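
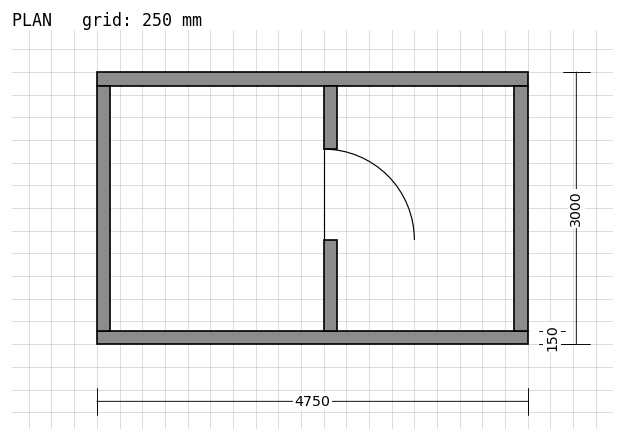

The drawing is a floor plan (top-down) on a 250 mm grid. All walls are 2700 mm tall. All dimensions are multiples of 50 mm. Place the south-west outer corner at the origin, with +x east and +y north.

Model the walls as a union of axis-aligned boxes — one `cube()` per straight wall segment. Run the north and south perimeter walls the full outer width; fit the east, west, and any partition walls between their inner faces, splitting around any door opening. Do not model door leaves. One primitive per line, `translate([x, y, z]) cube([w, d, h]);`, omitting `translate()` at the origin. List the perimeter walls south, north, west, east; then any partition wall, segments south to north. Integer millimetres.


cube([4750, 150, 2700]);
translate([0, 2850, 0]) cube([4750, 150, 2700]);
translate([0, 150, 0]) cube([150, 2700, 2700]);
translate([4600, 150, 0]) cube([150, 2700, 2700]);
translate([2500, 150, 0]) cube([150, 1000, 2700]);
translate([2500, 2150, 0]) cube([150, 700, 2700]);


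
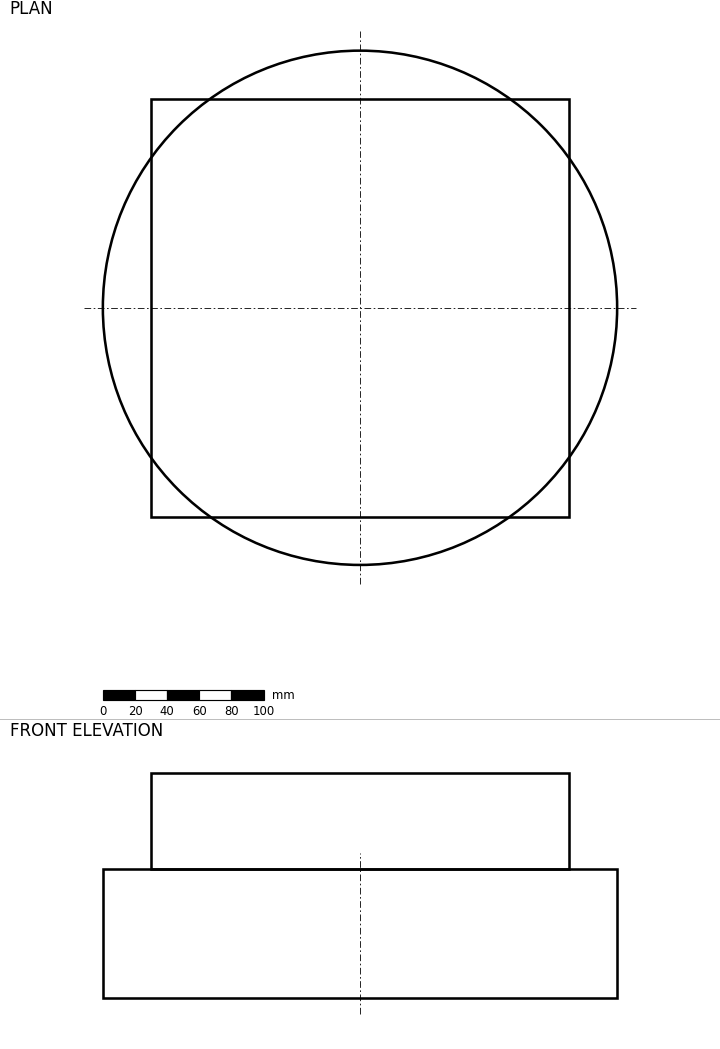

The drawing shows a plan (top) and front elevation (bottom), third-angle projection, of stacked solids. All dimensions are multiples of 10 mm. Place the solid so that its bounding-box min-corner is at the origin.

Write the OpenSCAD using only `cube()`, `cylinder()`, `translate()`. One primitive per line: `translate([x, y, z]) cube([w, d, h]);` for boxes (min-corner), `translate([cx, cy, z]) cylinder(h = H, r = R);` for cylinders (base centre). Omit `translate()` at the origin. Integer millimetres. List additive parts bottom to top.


translate([160, 160, 0]) cylinder(h = 80, r = 160);
translate([30, 30, 80]) cube([260, 260, 60]);


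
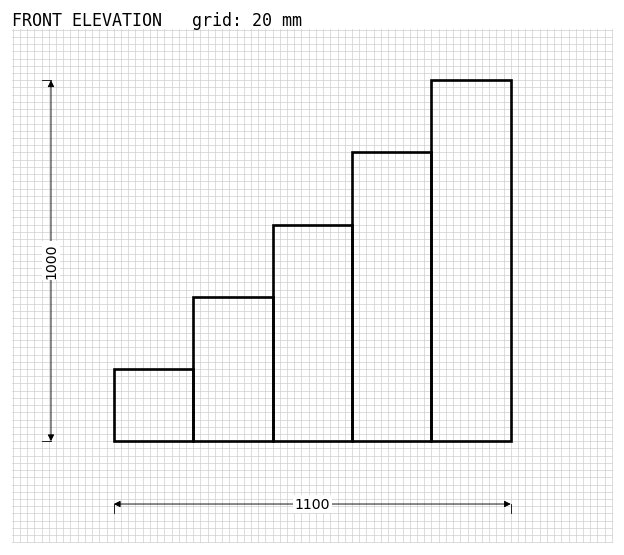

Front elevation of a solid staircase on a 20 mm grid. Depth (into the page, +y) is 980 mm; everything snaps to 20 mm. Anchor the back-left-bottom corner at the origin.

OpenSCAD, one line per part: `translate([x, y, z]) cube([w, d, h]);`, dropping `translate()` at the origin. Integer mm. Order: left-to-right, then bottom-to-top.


cube([220, 980, 200]);
translate([220, 0, 0]) cube([220, 980, 400]);
translate([440, 0, 0]) cube([220, 980, 600]);
translate([660, 0, 0]) cube([220, 980, 800]);
translate([880, 0, 0]) cube([220, 980, 1000]);


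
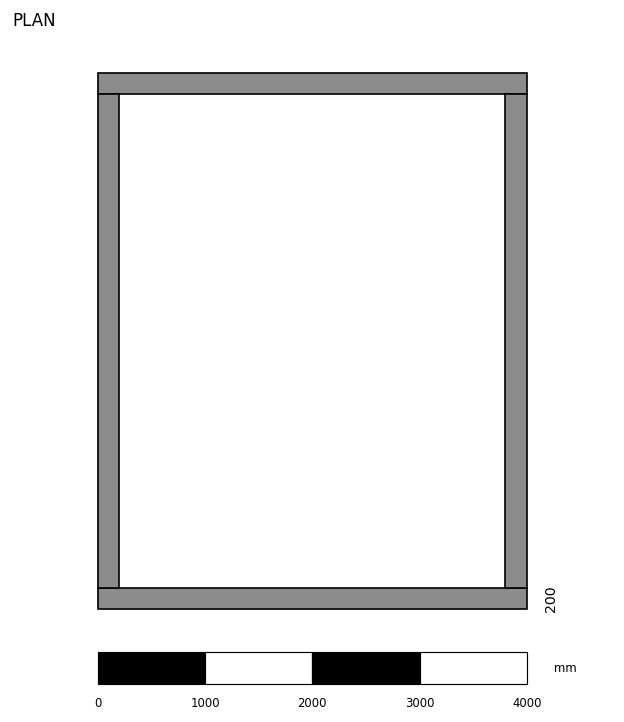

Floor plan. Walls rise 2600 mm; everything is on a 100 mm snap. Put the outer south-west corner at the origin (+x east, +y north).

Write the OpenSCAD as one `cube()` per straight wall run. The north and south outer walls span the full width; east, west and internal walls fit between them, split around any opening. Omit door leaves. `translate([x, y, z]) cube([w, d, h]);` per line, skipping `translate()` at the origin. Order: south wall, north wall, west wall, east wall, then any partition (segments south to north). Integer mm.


cube([4000, 200, 2600]);
translate([0, 4800, 0]) cube([4000, 200, 2600]);
translate([0, 200, 0]) cube([200, 4600, 2600]);
translate([3800, 200, 0]) cube([200, 4600, 2600]);


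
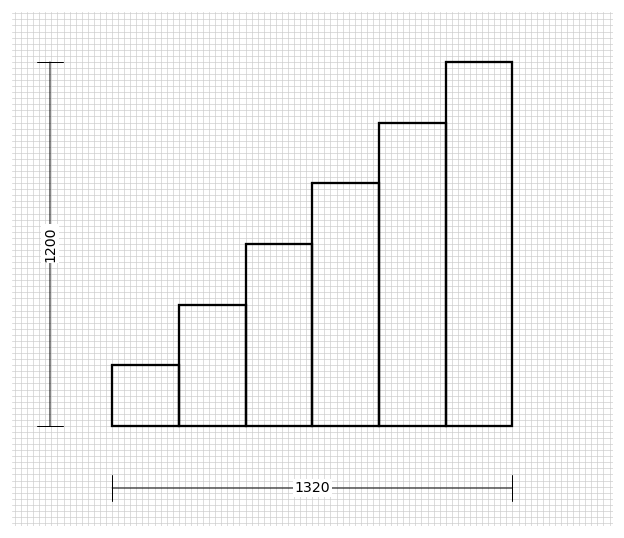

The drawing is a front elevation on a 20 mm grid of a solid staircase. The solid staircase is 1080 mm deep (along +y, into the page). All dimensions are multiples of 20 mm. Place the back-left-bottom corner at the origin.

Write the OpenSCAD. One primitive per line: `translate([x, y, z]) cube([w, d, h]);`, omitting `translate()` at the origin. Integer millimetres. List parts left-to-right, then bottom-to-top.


cube([220, 1080, 200]);
translate([220, 0, 0]) cube([220, 1080, 400]);
translate([440, 0, 0]) cube([220, 1080, 600]);
translate([660, 0, 0]) cube([220, 1080, 800]);
translate([880, 0, 0]) cube([220, 1080, 1000]);
translate([1100, 0, 0]) cube([220, 1080, 1200]);


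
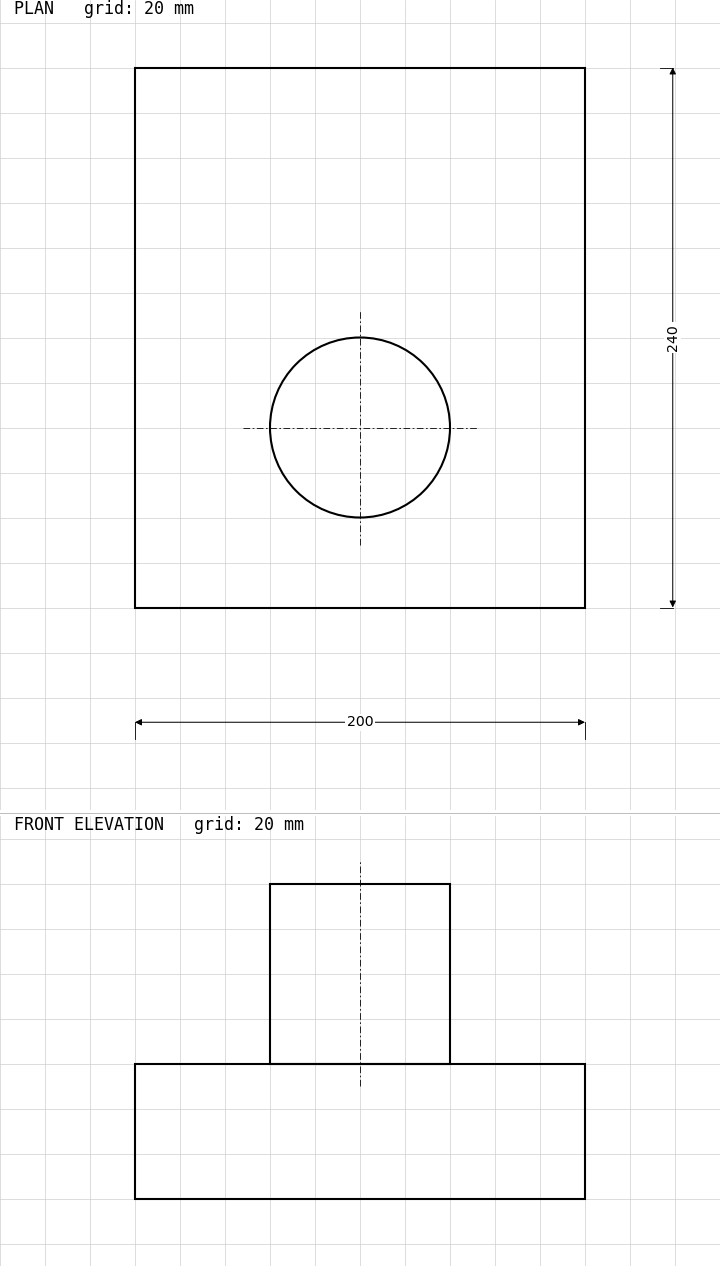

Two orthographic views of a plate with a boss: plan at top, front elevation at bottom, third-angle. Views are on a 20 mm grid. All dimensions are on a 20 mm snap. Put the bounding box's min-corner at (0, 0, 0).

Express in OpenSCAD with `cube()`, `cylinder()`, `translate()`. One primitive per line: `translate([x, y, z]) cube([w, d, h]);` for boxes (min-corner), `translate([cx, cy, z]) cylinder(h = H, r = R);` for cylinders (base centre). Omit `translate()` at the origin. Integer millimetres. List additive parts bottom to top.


cube([200, 240, 60]);
translate([100, 80, 60]) cylinder(h = 80, r = 40);


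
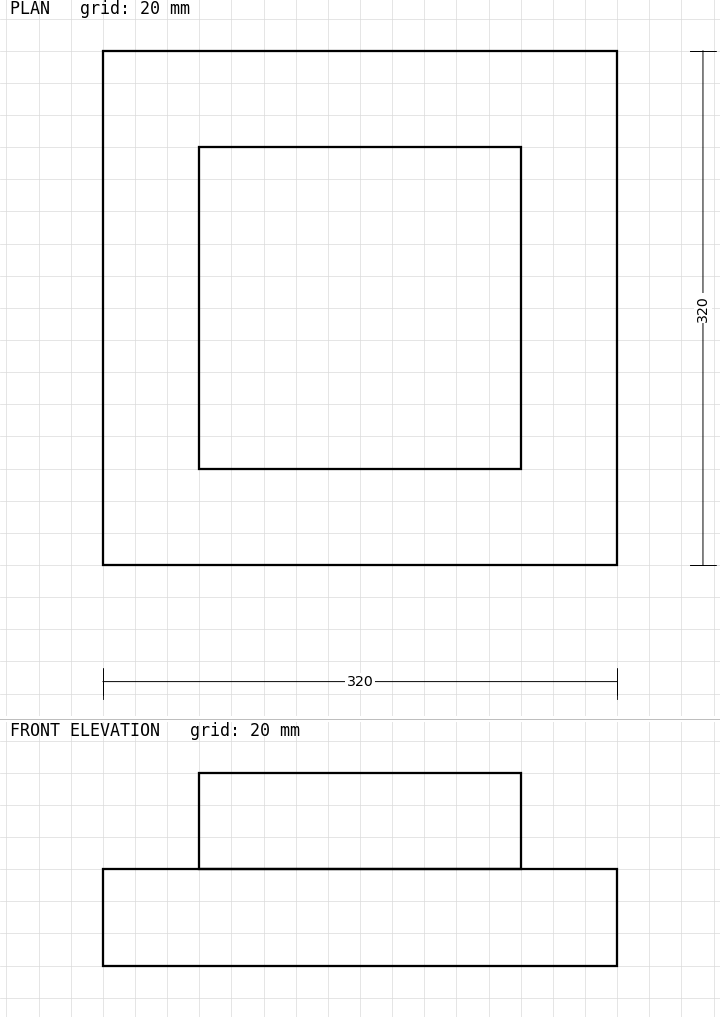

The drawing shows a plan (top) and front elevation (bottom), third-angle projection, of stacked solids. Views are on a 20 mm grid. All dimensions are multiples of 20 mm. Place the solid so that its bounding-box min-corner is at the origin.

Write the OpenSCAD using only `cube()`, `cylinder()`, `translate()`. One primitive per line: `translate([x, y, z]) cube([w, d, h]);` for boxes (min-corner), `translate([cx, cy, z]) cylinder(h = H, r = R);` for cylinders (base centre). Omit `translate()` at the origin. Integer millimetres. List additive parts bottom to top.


cube([320, 320, 60]);
translate([60, 60, 60]) cube([200, 200, 60]);


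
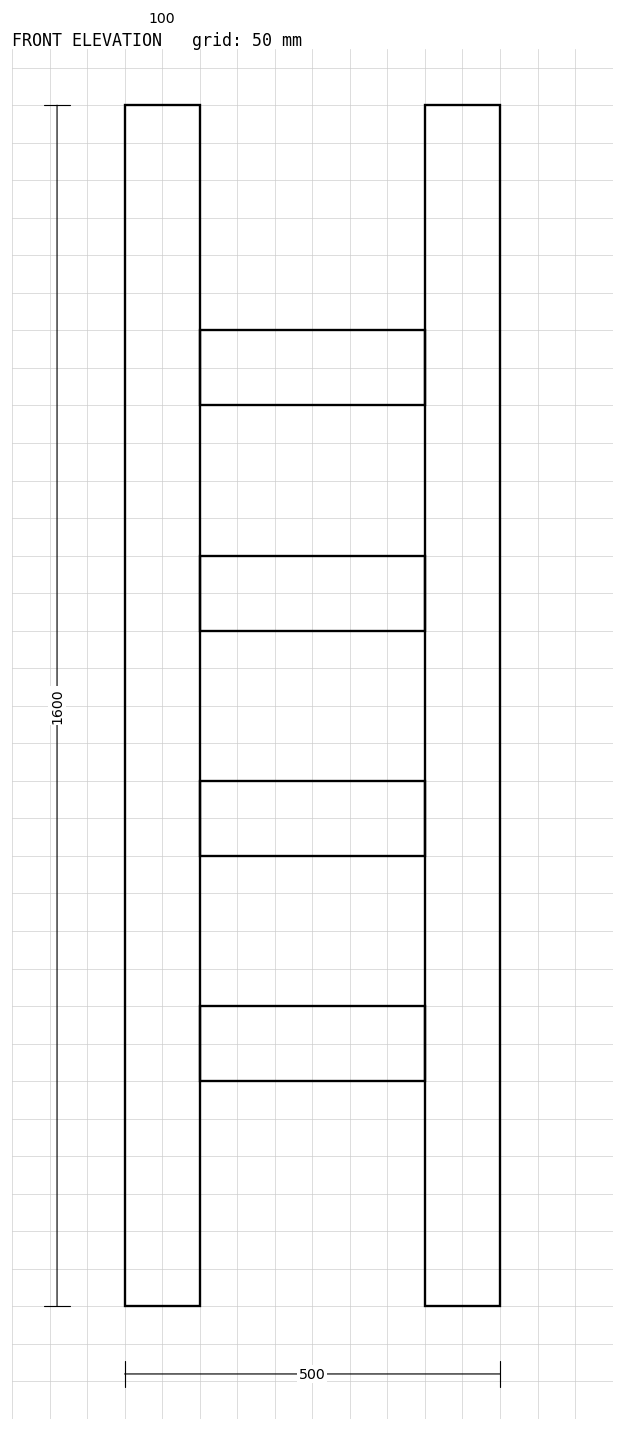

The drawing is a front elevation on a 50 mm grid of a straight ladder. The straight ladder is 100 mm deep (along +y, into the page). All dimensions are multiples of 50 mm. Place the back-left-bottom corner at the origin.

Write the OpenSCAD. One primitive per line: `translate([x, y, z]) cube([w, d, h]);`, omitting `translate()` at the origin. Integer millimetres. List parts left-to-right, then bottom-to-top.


cube([100, 100, 1600]);
translate([100, 0, 300]) cube([300, 100, 100]);
translate([100, 0, 600]) cube([300, 100, 100]);
translate([100, 0, 900]) cube([300, 100, 100]);
translate([100, 0, 1200]) cube([300, 100, 100]);
translate([400, 0, 0]) cube([100, 100, 1600]);


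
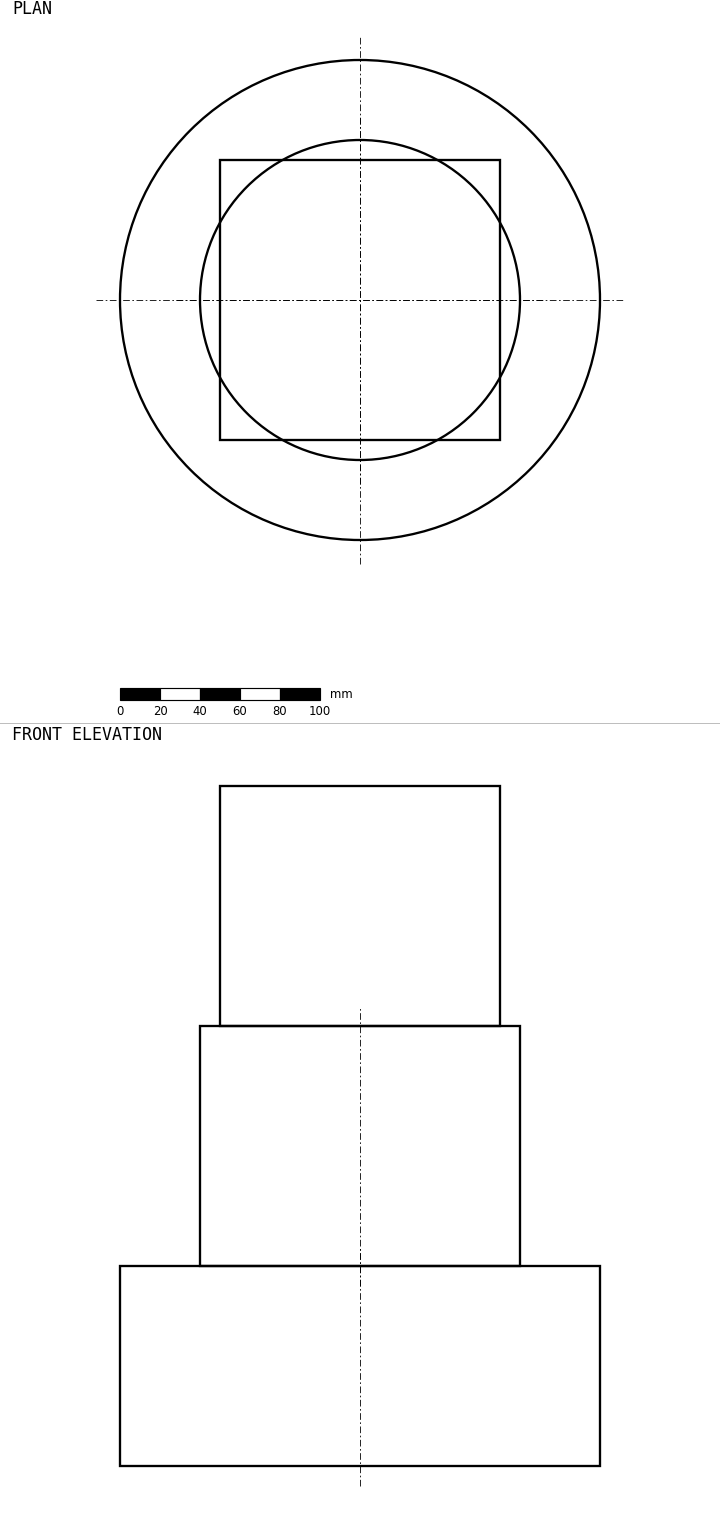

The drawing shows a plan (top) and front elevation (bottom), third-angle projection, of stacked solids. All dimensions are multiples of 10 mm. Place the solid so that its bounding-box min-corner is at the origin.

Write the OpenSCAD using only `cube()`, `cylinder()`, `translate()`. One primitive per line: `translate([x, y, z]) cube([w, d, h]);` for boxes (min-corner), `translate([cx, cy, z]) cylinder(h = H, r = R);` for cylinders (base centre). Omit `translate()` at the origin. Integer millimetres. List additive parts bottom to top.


translate([120, 120, 0]) cylinder(h = 100, r = 120);
translate([120, 120, 100]) cylinder(h = 120, r = 80);
translate([50, 50, 220]) cube([140, 140, 120]);


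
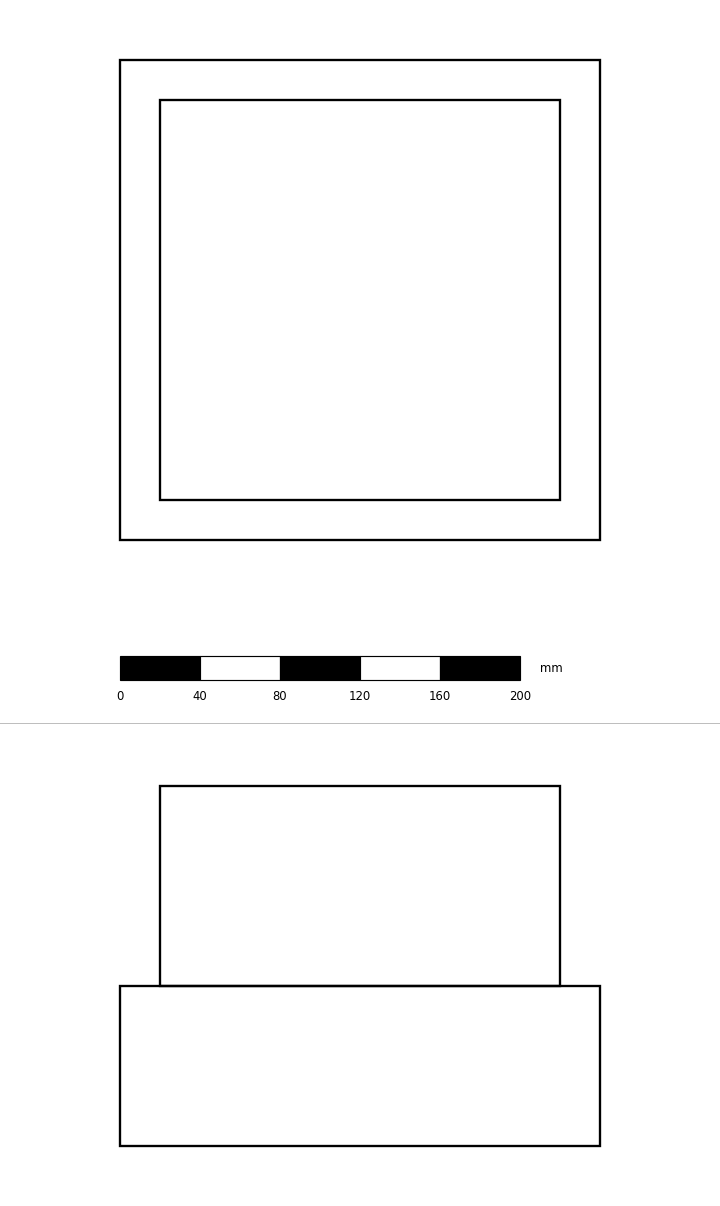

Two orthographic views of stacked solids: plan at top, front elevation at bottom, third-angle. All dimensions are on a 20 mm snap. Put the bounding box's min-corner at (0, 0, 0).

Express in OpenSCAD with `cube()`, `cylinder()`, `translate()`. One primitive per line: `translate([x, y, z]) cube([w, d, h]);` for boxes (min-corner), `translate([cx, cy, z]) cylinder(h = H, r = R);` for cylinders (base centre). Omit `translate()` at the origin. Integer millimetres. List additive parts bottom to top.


cube([240, 240, 80]);
translate([20, 20, 80]) cube([200, 200, 100]);


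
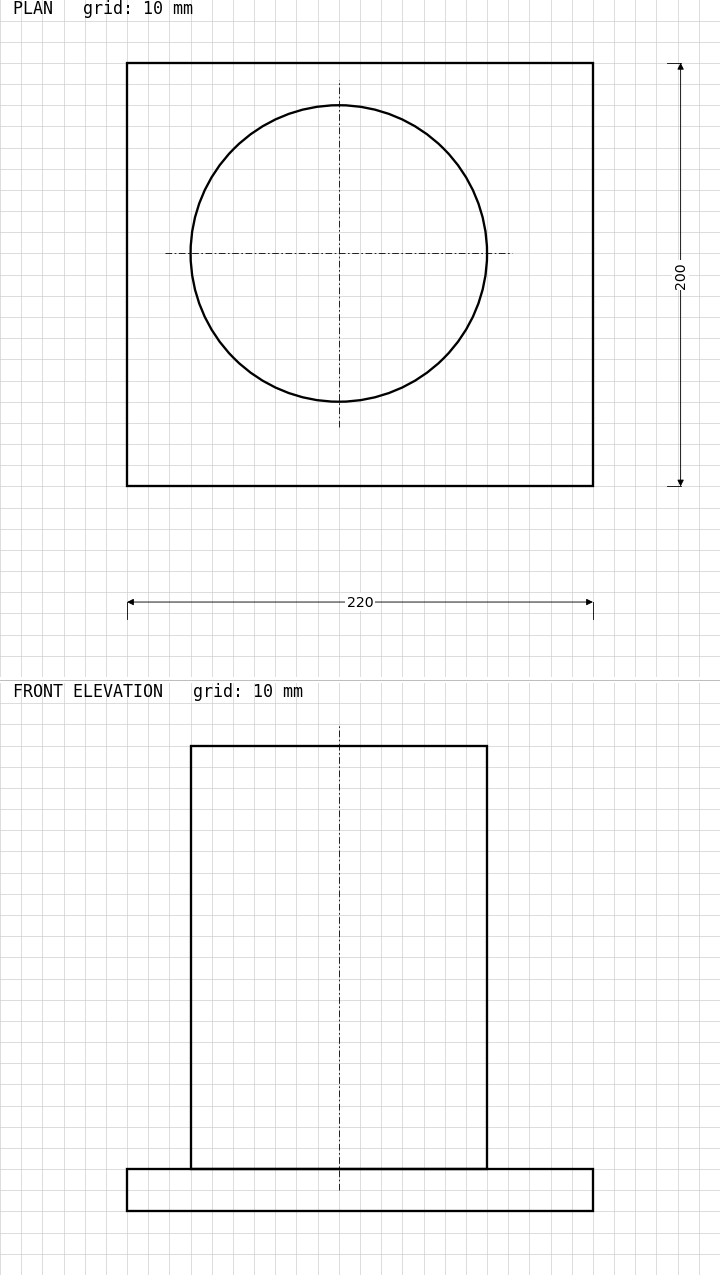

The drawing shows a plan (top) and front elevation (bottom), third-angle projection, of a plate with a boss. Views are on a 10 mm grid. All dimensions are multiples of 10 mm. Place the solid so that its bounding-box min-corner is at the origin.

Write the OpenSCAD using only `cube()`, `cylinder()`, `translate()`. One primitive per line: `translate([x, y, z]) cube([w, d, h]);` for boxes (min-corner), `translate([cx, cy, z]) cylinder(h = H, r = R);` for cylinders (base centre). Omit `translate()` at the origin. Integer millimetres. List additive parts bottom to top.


cube([220, 200, 20]);
translate([100, 110, 20]) cylinder(h = 200, r = 70);


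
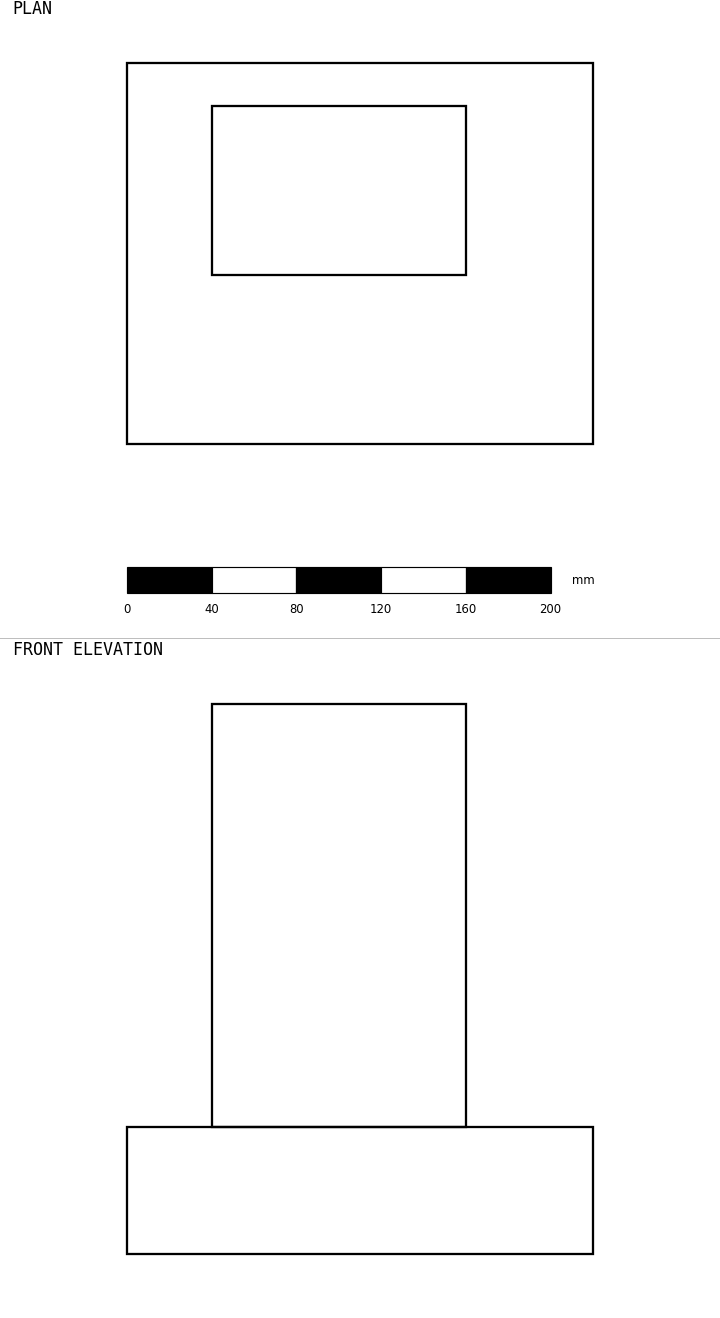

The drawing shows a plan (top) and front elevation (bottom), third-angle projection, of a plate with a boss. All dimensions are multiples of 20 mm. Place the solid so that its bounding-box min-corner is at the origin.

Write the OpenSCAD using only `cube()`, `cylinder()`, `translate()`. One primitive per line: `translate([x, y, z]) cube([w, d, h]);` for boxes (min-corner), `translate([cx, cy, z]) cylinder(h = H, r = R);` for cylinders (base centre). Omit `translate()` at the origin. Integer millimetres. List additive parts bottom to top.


cube([220, 180, 60]);
translate([40, 80, 60]) cube([120, 80, 200]);


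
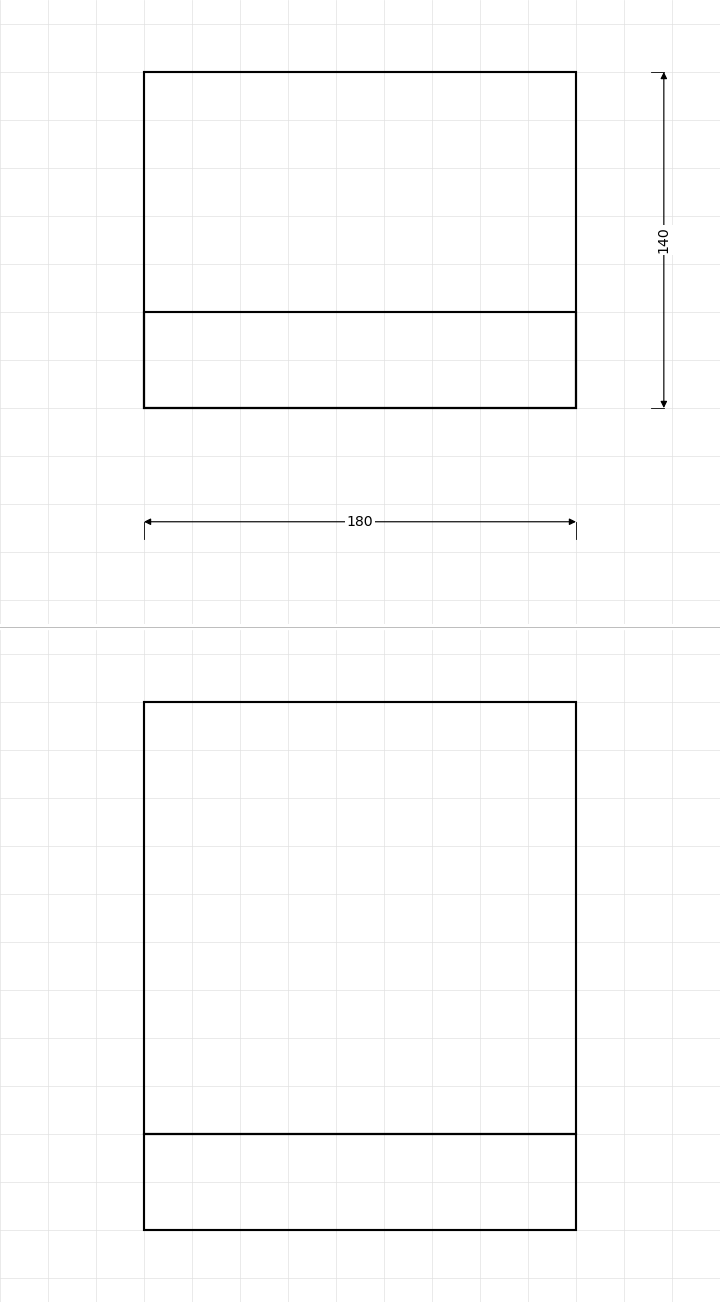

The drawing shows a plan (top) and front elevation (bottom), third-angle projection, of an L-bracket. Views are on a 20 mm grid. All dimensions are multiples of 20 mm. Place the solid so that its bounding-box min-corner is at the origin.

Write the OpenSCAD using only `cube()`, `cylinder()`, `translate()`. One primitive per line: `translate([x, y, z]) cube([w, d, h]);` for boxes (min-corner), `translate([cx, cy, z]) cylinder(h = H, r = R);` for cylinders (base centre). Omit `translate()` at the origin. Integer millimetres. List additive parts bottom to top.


cube([180, 140, 40]);
translate([0, 0, 40]) cube([180, 40, 180]);


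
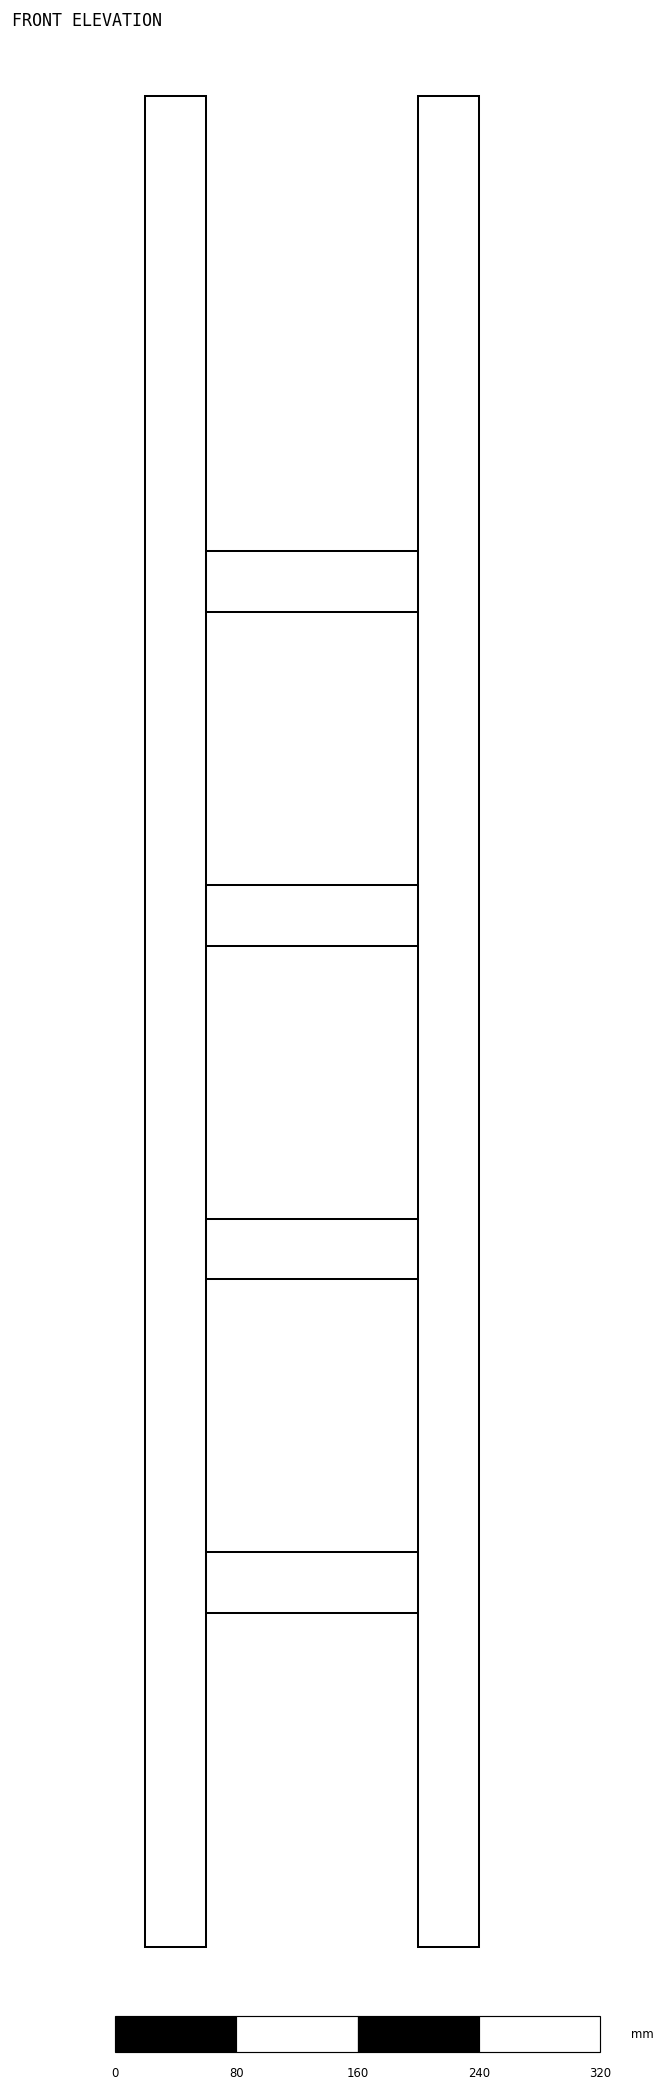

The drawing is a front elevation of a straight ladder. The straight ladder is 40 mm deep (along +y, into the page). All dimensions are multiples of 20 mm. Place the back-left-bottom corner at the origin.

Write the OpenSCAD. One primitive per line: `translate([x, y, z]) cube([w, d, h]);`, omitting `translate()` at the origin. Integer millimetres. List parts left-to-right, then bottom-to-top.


cube([40, 40, 1220]);
translate([40, 0, 220]) cube([140, 40, 40]);
translate([40, 0, 440]) cube([140, 40, 40]);
translate([40, 0, 660]) cube([140, 40, 40]);
translate([40, 0, 880]) cube([140, 40, 40]);
translate([180, 0, 0]) cube([40, 40, 1220]);


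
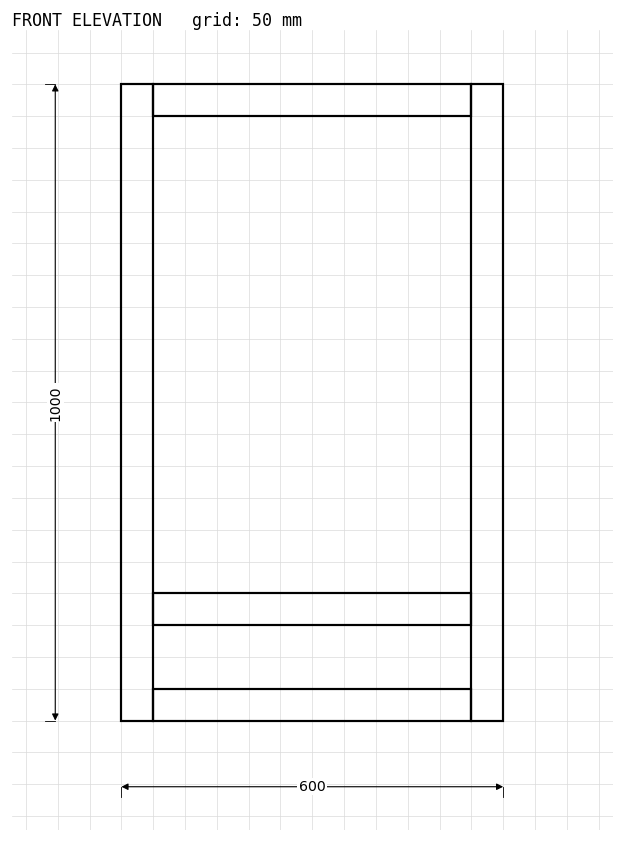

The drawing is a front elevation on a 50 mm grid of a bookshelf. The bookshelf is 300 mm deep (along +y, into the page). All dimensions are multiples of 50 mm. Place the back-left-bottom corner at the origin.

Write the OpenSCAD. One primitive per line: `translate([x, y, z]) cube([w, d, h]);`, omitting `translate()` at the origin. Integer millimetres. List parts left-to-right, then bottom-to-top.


cube([50, 300, 1000]);
translate([50, 0, 0]) cube([500, 300, 50]);
translate([50, 0, 150]) cube([500, 300, 50]);
translate([50, 0, 950]) cube([500, 300, 50]);
translate([550, 0, 0]) cube([50, 300, 1000]);


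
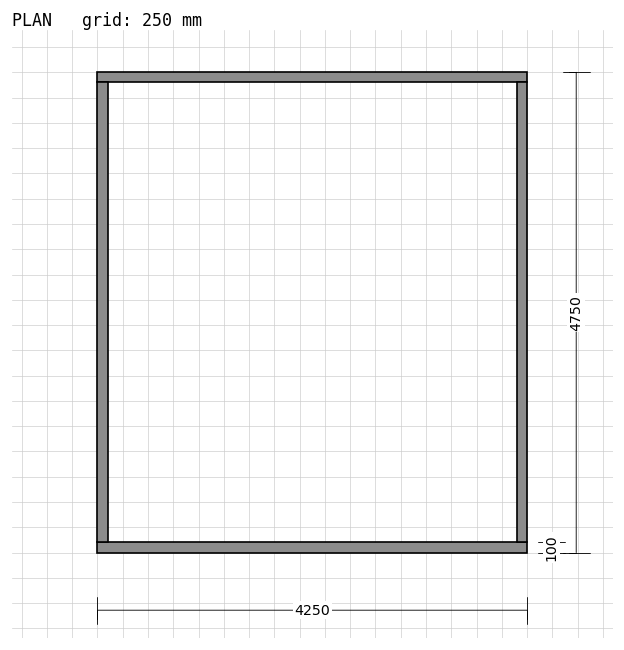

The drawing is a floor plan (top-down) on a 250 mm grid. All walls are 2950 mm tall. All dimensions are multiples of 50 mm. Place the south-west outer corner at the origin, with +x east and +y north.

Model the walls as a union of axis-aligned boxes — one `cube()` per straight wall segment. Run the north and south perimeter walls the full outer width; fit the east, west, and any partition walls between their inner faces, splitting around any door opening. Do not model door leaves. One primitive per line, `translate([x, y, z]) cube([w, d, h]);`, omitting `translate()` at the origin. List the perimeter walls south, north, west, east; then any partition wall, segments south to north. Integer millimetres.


cube([4250, 100, 2950]);
translate([0, 4650, 0]) cube([4250, 100, 2950]);
translate([0, 100, 0]) cube([100, 4550, 2950]);
translate([4150, 100, 0]) cube([100, 4550, 2950]);


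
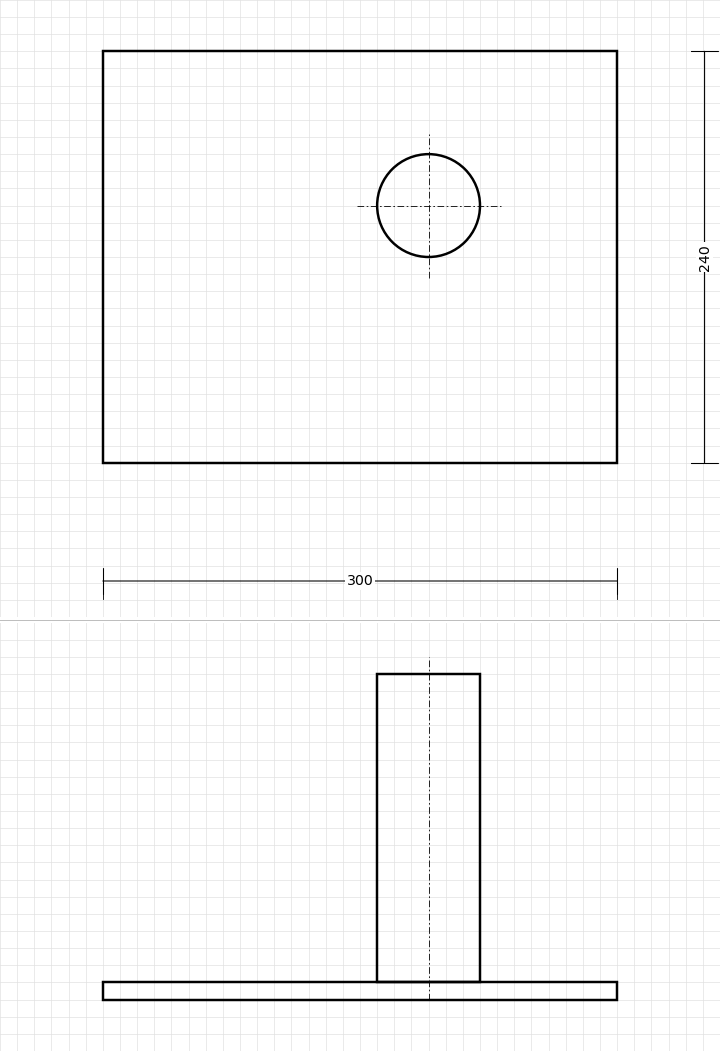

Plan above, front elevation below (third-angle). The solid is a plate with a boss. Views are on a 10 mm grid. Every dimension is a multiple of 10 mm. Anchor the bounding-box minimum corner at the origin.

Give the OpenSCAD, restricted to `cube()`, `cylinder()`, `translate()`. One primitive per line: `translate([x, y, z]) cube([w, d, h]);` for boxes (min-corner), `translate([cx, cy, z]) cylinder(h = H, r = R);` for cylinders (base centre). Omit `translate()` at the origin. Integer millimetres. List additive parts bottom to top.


cube([300, 240, 10]);
translate([190, 150, 10]) cylinder(h = 180, r = 30);


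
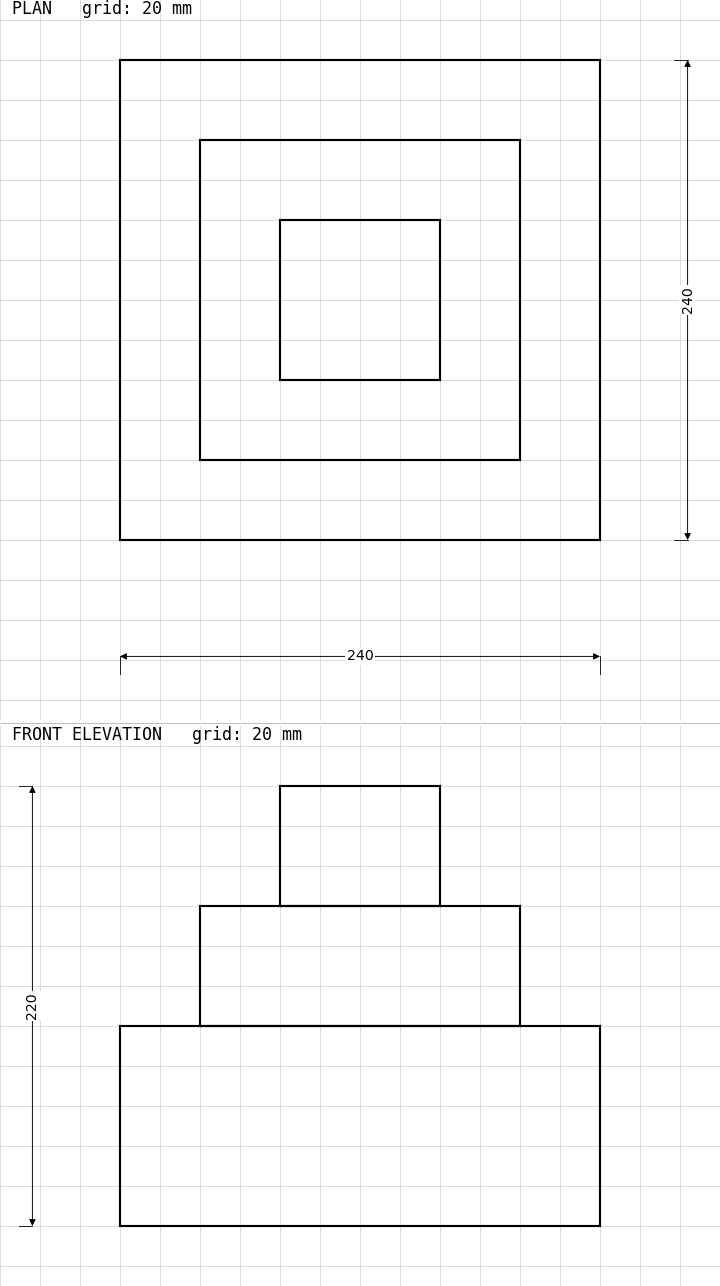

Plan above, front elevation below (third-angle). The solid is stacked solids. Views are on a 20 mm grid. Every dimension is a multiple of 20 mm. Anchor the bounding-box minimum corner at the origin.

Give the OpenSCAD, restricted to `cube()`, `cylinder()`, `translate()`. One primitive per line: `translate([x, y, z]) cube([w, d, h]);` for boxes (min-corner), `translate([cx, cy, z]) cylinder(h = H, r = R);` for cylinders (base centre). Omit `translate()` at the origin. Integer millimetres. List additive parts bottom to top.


cube([240, 240, 100]);
translate([40, 40, 100]) cube([160, 160, 60]);
translate([80, 80, 160]) cube([80, 80, 60]);


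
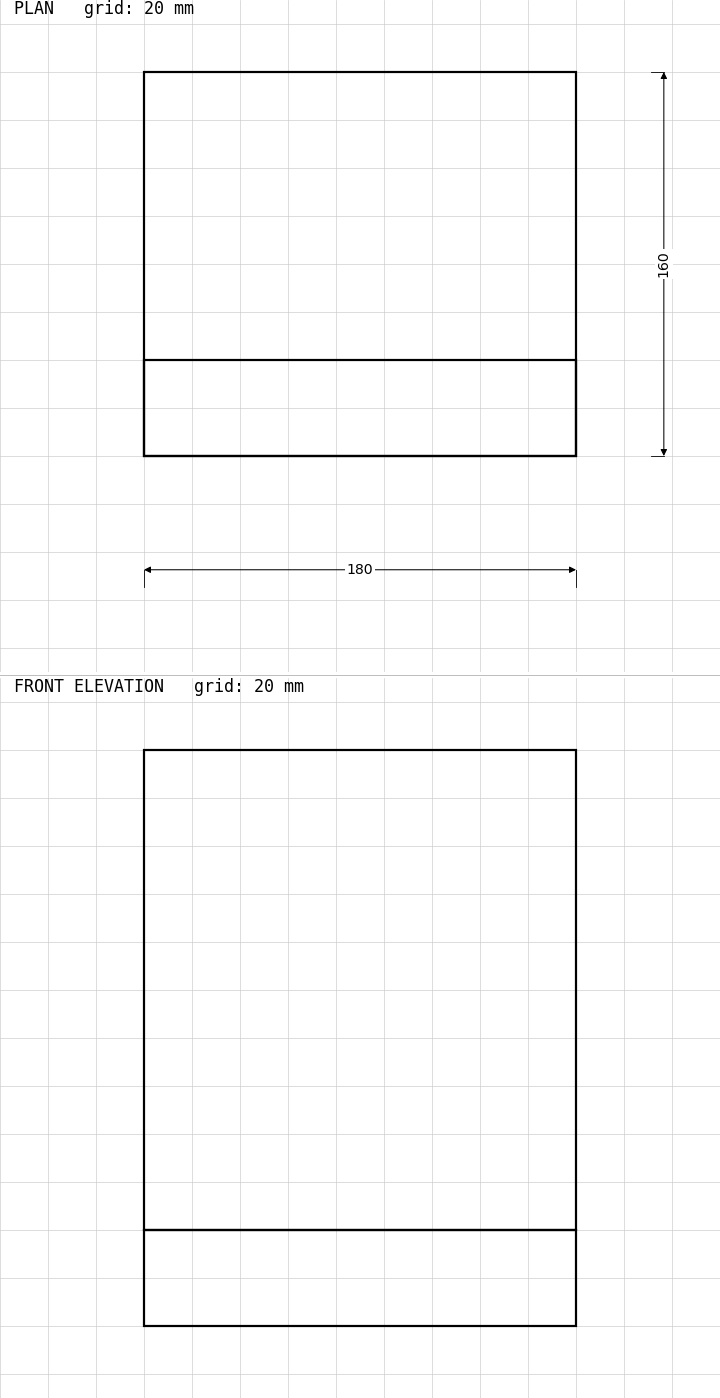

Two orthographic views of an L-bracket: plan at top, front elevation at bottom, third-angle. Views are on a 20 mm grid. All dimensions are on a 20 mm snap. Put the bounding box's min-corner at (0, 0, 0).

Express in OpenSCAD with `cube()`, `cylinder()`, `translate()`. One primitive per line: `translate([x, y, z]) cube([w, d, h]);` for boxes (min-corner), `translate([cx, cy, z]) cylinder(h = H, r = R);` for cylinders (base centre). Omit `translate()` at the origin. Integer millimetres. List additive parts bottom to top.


cube([180, 160, 40]);
translate([0, 0, 40]) cube([180, 40, 200]);


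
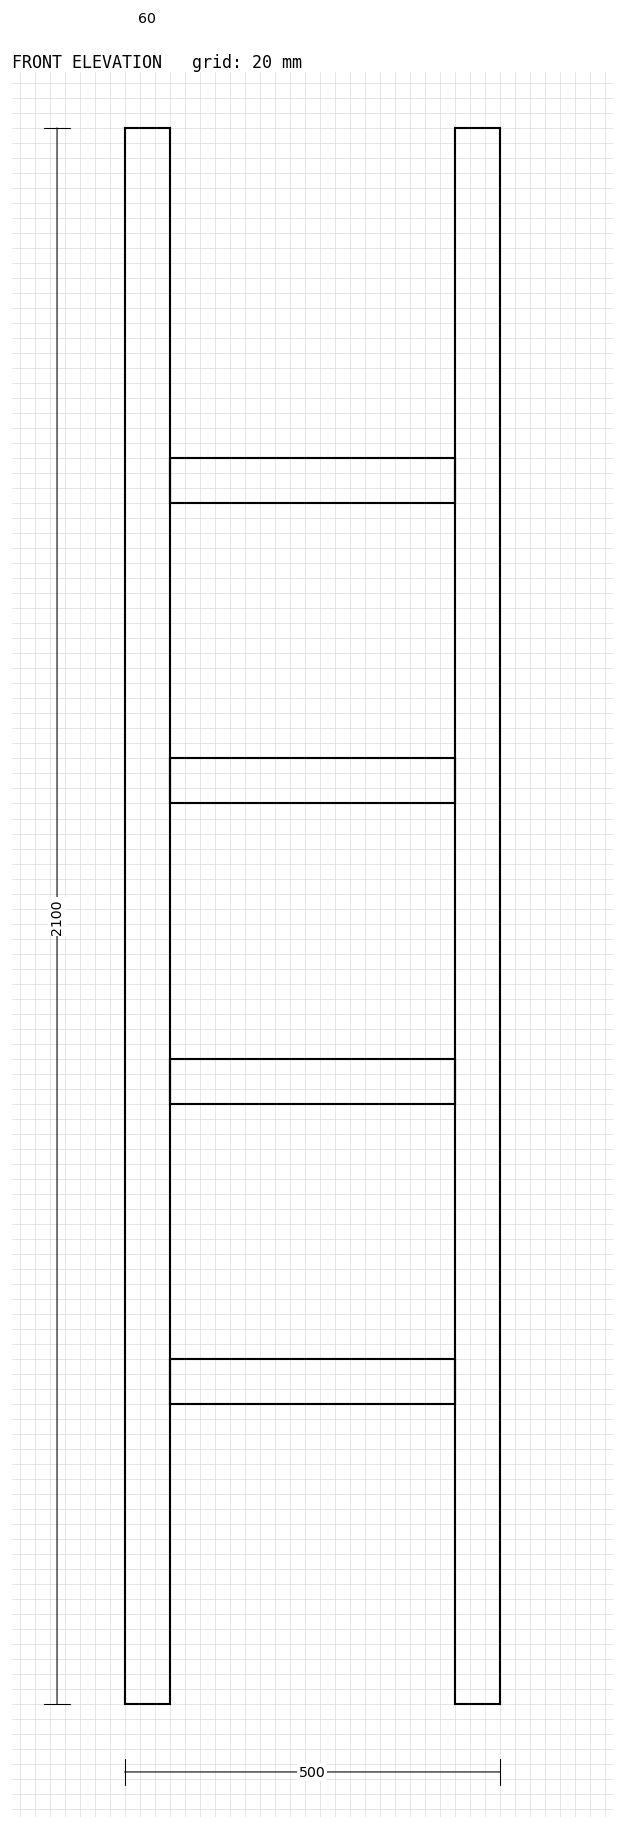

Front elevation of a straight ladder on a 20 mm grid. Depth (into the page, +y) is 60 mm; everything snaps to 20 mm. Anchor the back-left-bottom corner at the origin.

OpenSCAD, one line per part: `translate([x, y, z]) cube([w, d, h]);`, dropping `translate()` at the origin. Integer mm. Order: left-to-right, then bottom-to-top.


cube([60, 60, 2100]);
translate([60, 0, 400]) cube([380, 60, 60]);
translate([60, 0, 800]) cube([380, 60, 60]);
translate([60, 0, 1200]) cube([380, 60, 60]);
translate([60, 0, 1600]) cube([380, 60, 60]);
translate([440, 0, 0]) cube([60, 60, 2100]);


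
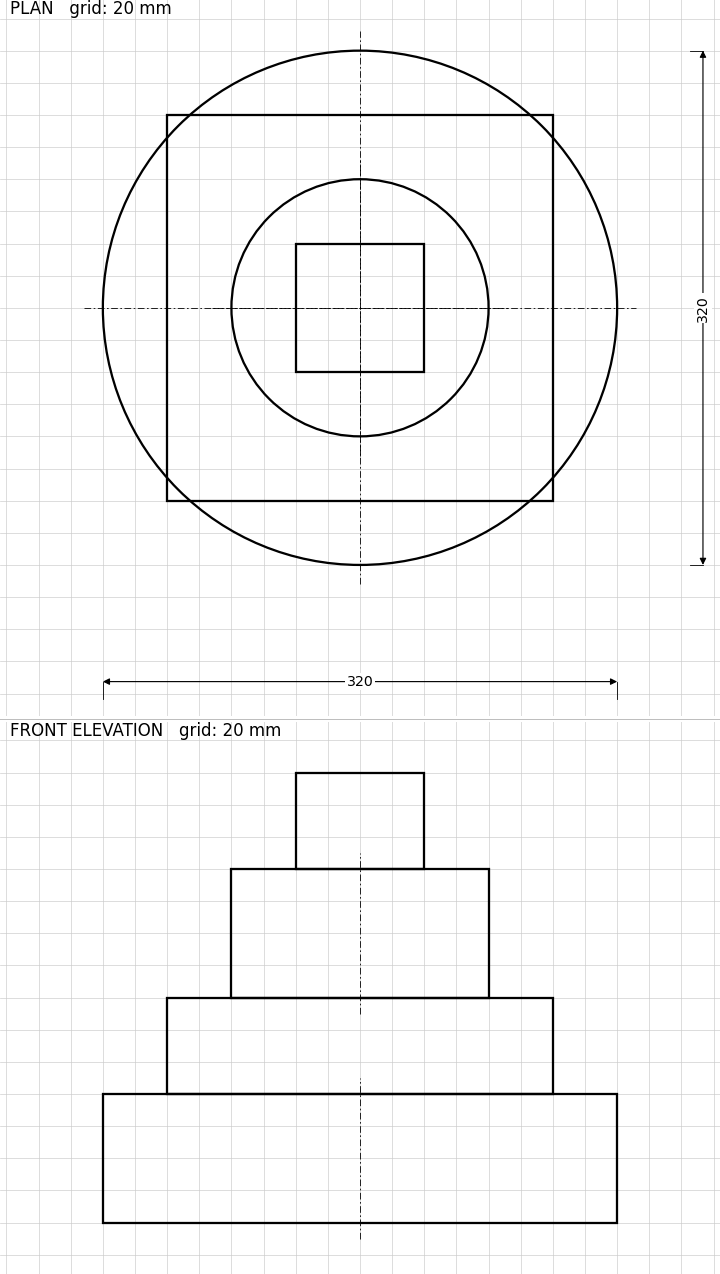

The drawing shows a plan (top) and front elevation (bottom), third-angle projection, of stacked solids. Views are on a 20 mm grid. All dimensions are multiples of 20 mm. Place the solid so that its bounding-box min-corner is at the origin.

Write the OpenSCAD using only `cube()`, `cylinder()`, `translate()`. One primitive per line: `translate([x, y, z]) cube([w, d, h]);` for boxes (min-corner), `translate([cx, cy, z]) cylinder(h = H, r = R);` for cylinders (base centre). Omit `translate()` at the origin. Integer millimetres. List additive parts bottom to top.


translate([160, 160, 0]) cylinder(h = 80, r = 160);
translate([40, 40, 80]) cube([240, 240, 60]);
translate([160, 160, 140]) cylinder(h = 80, r = 80);
translate([120, 120, 220]) cube([80, 80, 60]);


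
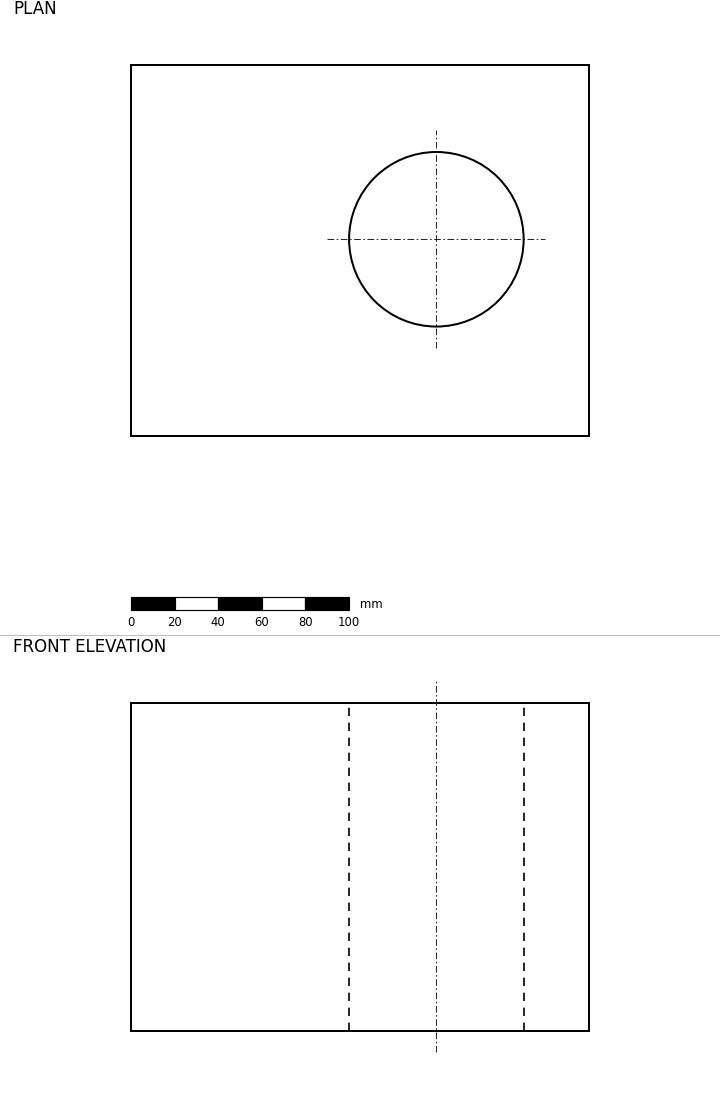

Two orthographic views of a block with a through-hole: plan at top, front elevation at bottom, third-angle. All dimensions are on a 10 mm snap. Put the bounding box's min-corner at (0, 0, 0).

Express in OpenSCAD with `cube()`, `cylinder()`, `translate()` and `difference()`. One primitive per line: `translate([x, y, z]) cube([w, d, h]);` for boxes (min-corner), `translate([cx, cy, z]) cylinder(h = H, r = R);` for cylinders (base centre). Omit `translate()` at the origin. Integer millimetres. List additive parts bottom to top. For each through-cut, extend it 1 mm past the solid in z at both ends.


difference() {
  cube([210, 170, 150]);
  translate([140, 90, -1]) cylinder(h = 152, r = 40);
}


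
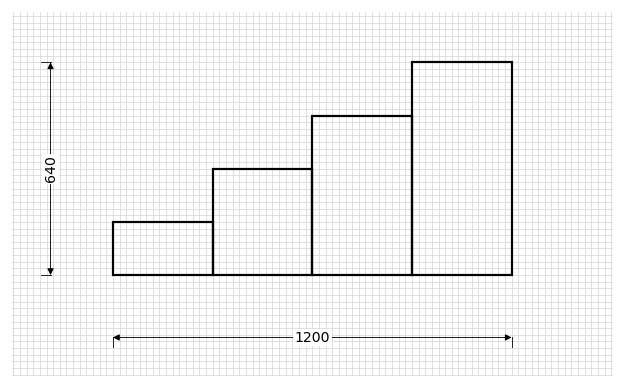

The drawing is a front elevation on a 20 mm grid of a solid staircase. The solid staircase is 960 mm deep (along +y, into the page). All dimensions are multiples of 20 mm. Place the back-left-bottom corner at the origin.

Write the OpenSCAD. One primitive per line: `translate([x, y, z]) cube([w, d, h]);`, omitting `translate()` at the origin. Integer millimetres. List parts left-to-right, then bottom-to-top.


cube([300, 960, 160]);
translate([300, 0, 0]) cube([300, 960, 320]);
translate([600, 0, 0]) cube([300, 960, 480]);
translate([900, 0, 0]) cube([300, 960, 640]);


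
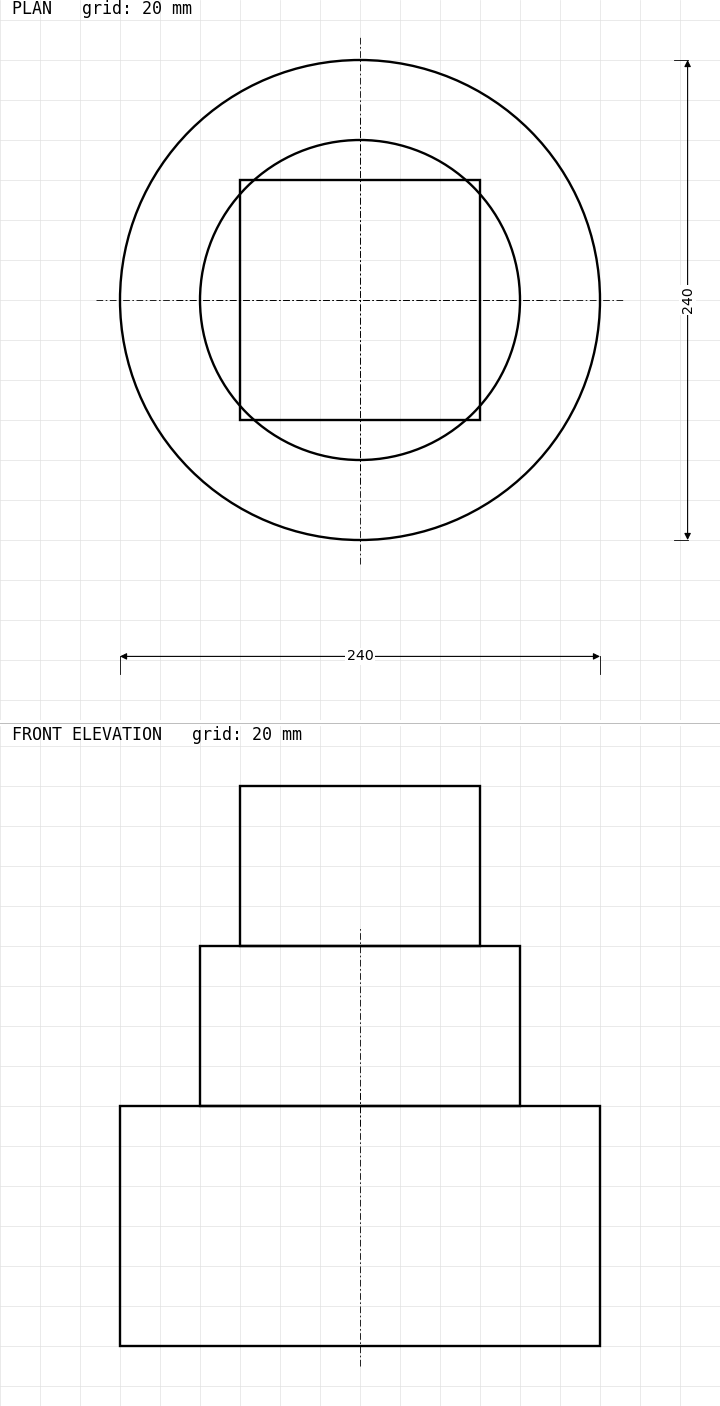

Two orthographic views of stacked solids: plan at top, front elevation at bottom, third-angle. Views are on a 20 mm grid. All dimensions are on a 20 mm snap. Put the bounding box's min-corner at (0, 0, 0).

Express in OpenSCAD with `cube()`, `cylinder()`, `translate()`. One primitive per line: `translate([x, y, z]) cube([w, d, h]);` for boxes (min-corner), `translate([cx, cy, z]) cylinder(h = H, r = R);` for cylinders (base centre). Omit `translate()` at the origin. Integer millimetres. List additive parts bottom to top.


translate([120, 120, 0]) cylinder(h = 120, r = 120);
translate([120, 120, 120]) cylinder(h = 80, r = 80);
translate([60, 60, 200]) cube([120, 120, 80]);


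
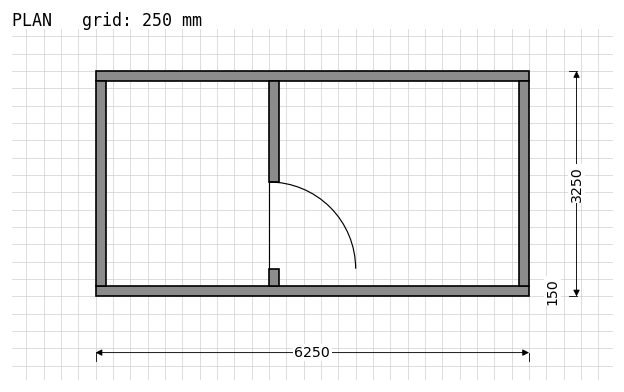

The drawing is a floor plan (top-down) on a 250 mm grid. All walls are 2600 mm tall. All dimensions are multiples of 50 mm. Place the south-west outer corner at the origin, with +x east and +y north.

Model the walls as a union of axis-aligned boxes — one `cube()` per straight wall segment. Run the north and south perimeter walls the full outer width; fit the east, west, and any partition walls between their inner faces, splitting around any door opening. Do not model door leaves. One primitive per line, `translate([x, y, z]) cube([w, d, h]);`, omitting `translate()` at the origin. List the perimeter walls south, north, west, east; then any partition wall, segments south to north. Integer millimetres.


cube([6250, 150, 2600]);
translate([0, 3100, 0]) cube([6250, 150, 2600]);
translate([0, 150, 0]) cube([150, 2950, 2600]);
translate([6100, 150, 0]) cube([150, 2950, 2600]);
translate([2500, 150, 0]) cube([150, 250, 2600]);
translate([2500, 1650, 0]) cube([150, 1450, 2600]);


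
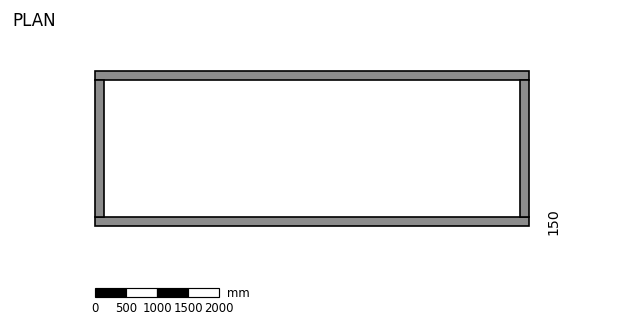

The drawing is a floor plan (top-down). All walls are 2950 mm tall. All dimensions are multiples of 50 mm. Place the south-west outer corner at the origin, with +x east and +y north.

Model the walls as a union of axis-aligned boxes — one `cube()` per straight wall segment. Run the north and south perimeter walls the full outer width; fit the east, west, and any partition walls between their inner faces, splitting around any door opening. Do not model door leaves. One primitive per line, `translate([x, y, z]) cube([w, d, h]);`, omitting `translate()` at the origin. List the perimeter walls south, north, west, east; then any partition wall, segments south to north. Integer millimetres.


cube([7000, 150, 2950]);
translate([0, 2350, 0]) cube([7000, 150, 2950]);
translate([0, 150, 0]) cube([150, 2200, 2950]);
translate([6850, 150, 0]) cube([150, 2200, 2950]);


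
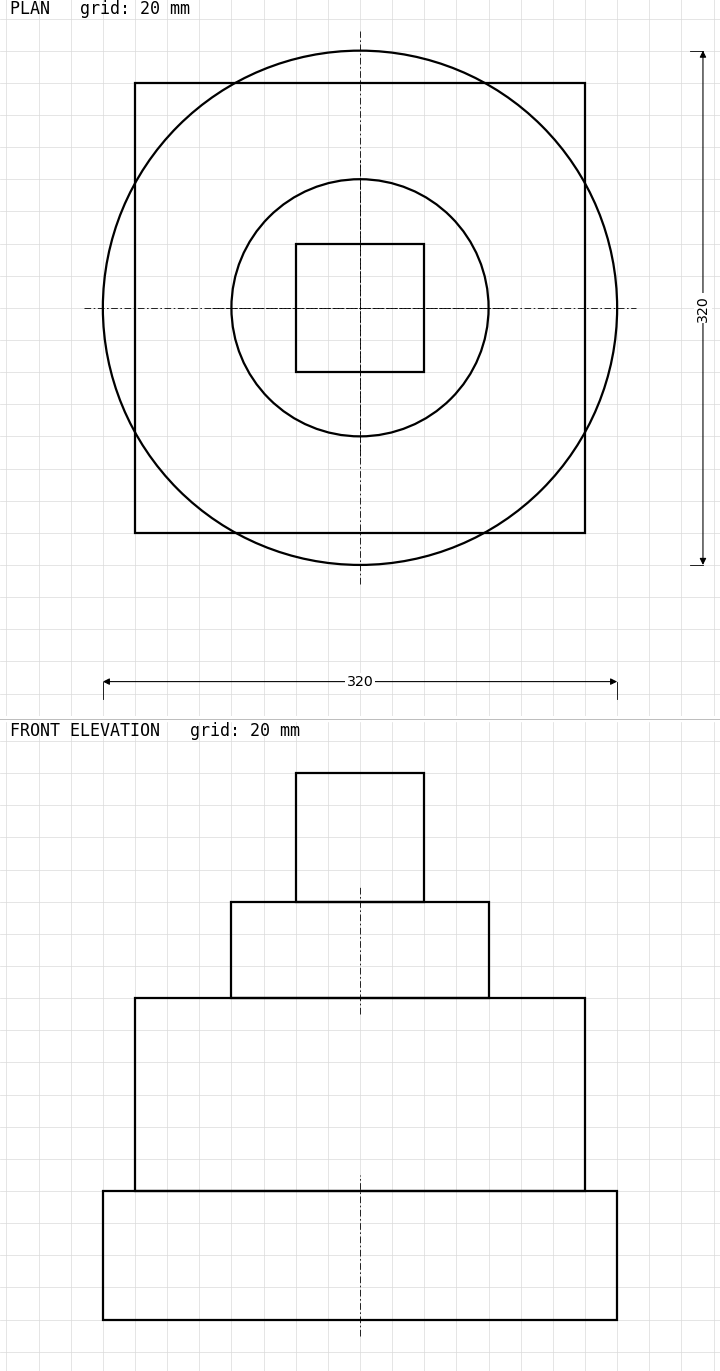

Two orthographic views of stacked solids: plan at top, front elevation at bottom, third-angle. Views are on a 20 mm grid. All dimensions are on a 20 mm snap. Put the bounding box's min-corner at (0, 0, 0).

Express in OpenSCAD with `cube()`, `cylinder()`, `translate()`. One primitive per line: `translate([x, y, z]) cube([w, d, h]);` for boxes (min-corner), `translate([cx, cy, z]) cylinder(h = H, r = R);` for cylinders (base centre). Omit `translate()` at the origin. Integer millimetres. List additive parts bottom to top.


translate([160, 160, 0]) cylinder(h = 80, r = 160);
translate([20, 20, 80]) cube([280, 280, 120]);
translate([160, 160, 200]) cylinder(h = 60, r = 80);
translate([120, 120, 260]) cube([80, 80, 80]);


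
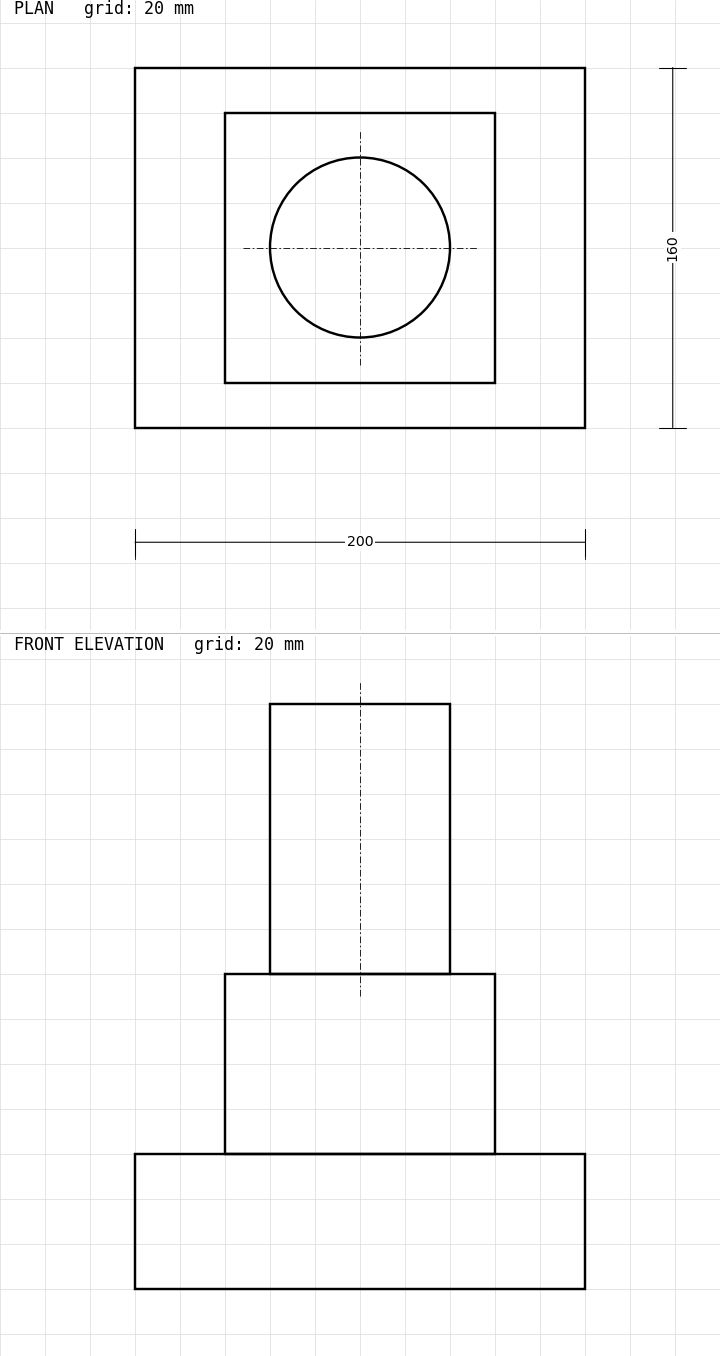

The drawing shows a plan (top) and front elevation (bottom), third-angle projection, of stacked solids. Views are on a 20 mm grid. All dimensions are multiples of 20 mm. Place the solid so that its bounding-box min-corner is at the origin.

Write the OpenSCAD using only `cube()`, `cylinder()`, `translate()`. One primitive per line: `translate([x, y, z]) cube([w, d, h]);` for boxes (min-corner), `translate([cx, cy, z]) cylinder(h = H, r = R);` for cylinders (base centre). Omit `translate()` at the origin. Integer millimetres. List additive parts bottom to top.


cube([200, 160, 60]);
translate([40, 20, 60]) cube([120, 120, 80]);
translate([100, 80, 140]) cylinder(h = 120, r = 40);


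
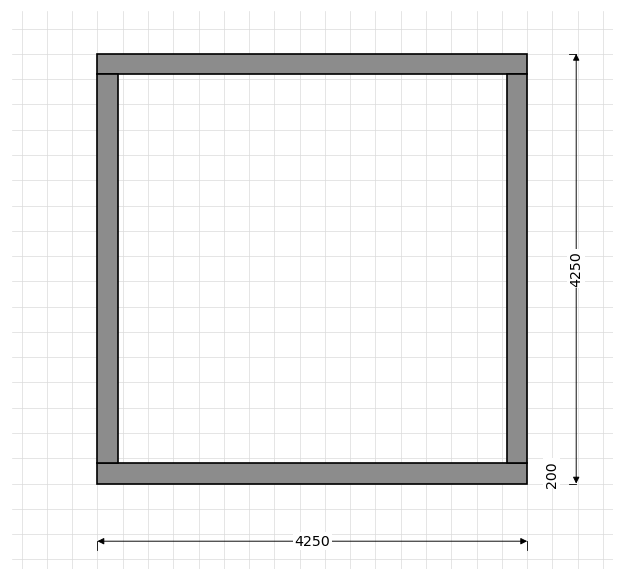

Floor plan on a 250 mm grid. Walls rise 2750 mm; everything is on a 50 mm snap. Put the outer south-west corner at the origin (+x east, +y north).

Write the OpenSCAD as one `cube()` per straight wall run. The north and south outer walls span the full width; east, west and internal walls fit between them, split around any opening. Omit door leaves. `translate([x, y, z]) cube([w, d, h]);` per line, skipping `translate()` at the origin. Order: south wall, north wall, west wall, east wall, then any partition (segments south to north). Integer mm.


cube([4250, 200, 2750]);
translate([0, 4050, 0]) cube([4250, 200, 2750]);
translate([0, 200, 0]) cube([200, 3850, 2750]);
translate([4050, 200, 0]) cube([200, 3850, 2750]);


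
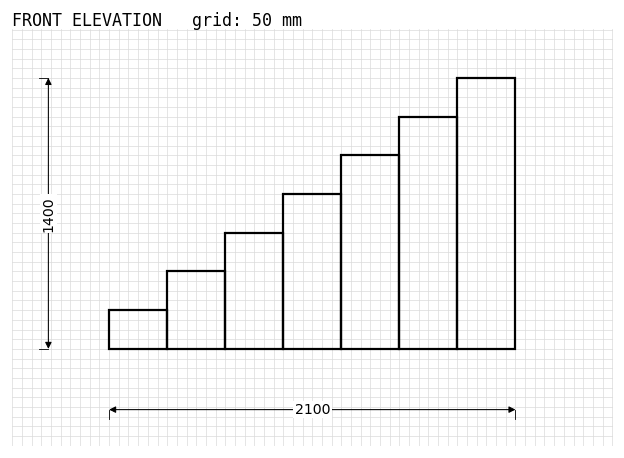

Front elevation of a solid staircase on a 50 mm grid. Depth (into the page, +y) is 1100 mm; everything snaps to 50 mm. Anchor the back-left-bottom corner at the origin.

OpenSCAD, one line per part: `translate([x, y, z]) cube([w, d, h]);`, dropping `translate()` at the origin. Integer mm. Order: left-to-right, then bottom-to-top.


cube([300, 1100, 200]);
translate([300, 0, 0]) cube([300, 1100, 400]);
translate([600, 0, 0]) cube([300, 1100, 600]);
translate([900, 0, 0]) cube([300, 1100, 800]);
translate([1200, 0, 0]) cube([300, 1100, 1000]);
translate([1500, 0, 0]) cube([300, 1100, 1200]);
translate([1800, 0, 0]) cube([300, 1100, 1400]);


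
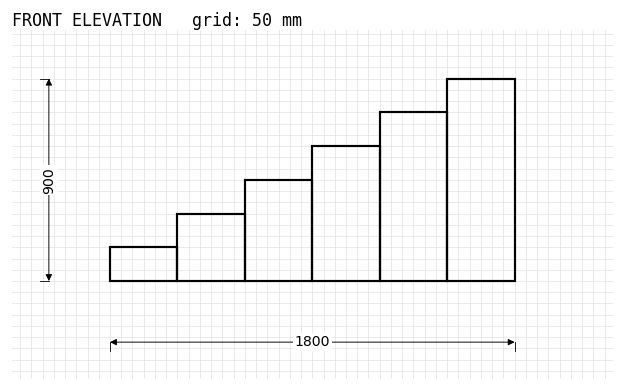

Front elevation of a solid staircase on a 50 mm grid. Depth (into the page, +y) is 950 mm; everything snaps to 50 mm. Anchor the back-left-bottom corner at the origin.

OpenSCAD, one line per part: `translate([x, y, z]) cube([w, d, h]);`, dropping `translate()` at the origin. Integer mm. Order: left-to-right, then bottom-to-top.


cube([300, 950, 150]);
translate([300, 0, 0]) cube([300, 950, 300]);
translate([600, 0, 0]) cube([300, 950, 450]);
translate([900, 0, 0]) cube([300, 950, 600]);
translate([1200, 0, 0]) cube([300, 950, 750]);
translate([1500, 0, 0]) cube([300, 950, 900]);


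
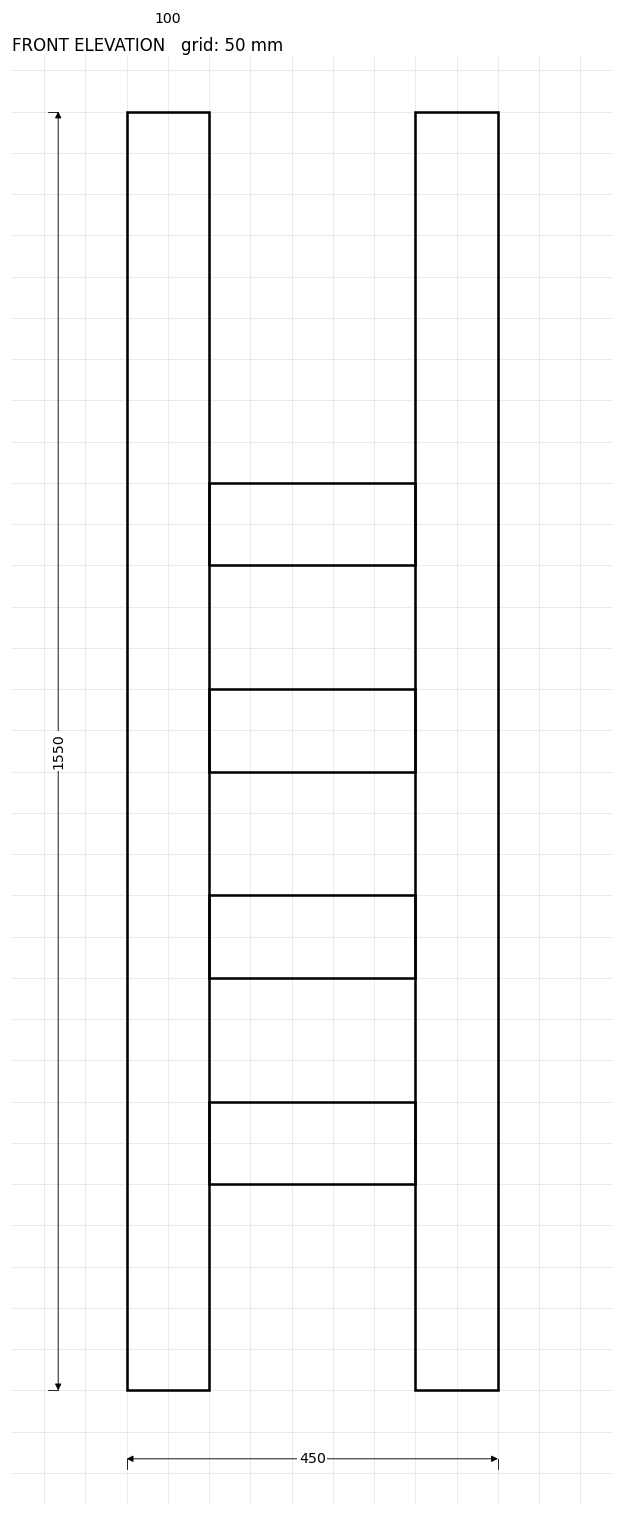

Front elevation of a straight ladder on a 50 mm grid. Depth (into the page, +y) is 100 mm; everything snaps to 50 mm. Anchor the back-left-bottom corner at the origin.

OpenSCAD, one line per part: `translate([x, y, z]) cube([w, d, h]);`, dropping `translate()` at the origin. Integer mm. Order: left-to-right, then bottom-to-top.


cube([100, 100, 1550]);
translate([100, 0, 250]) cube([250, 100, 100]);
translate([100, 0, 500]) cube([250, 100, 100]);
translate([100, 0, 750]) cube([250, 100, 100]);
translate([100, 0, 1000]) cube([250, 100, 100]);
translate([350, 0, 0]) cube([100, 100, 1550]);


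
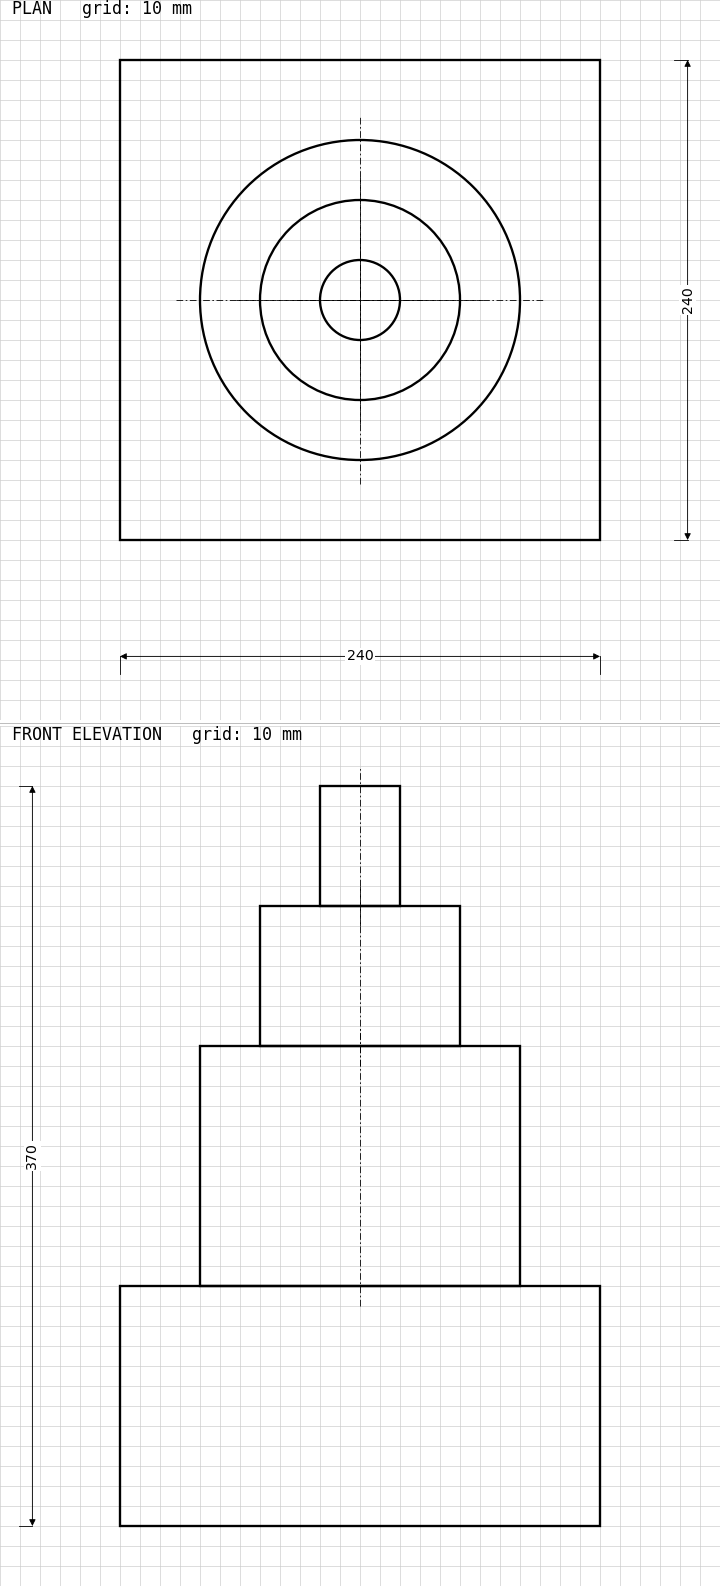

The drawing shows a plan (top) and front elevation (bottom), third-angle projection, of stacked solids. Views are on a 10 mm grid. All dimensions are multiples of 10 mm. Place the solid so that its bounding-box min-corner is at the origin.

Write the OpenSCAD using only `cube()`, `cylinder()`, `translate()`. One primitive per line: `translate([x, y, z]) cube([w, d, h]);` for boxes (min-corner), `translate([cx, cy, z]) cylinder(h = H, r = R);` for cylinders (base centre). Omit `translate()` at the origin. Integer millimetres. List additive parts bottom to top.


cube([240, 240, 120]);
translate([120, 120, 120]) cylinder(h = 120, r = 80);
translate([120, 120, 240]) cylinder(h = 70, r = 50);
translate([120, 120, 310]) cylinder(h = 60, r = 20);
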